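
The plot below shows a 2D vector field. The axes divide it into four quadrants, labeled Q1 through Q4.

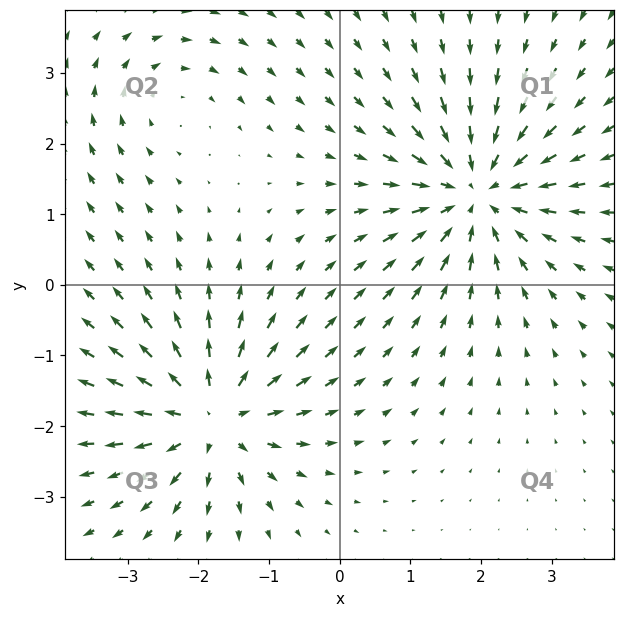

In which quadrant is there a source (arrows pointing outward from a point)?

Q3

The source sits at approximately (-1.8, -1.9), which lies in quadrant Q3. The divergence there is about +5, positive as expected for a source.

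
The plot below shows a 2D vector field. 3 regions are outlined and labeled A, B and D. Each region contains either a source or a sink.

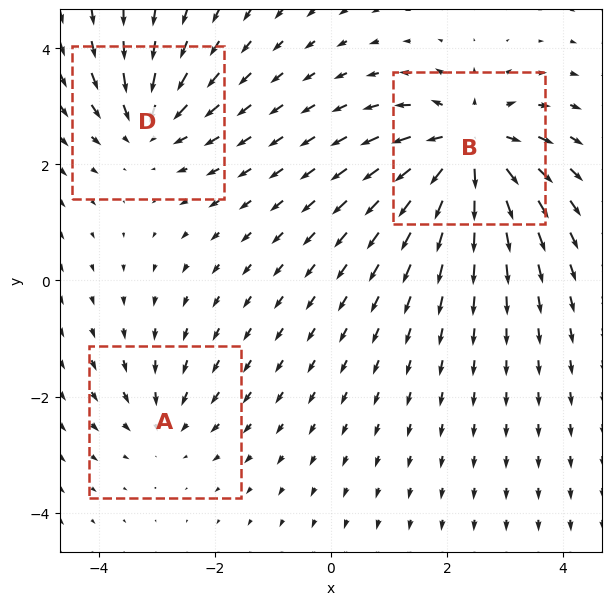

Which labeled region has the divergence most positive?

B

Divergence at each region's feature centre — A: about -2, B: about +6, D: about -4. Region B is most positive.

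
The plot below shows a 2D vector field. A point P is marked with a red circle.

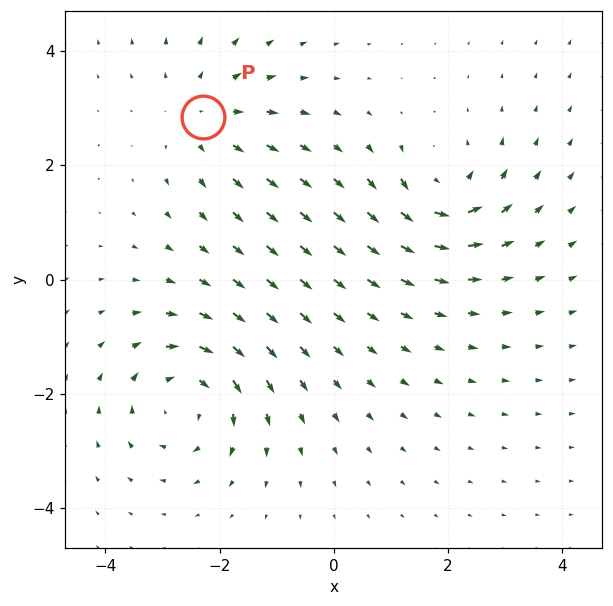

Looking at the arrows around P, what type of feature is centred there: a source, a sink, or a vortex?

source

At P (-2.3, 2.8) the arrows spread outward. Divergence about +2, curl ≈0 — positive divergence with near-zero curl is a source.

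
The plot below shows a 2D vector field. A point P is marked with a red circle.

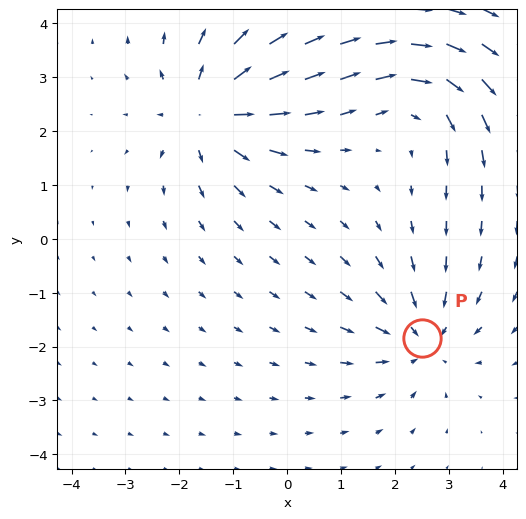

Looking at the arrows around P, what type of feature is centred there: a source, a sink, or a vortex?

At P (2.5, -1.8) the arrows converge inward. Divergence about -3, curl ≈0 — negative divergence with near-zero curl is a sink.

sink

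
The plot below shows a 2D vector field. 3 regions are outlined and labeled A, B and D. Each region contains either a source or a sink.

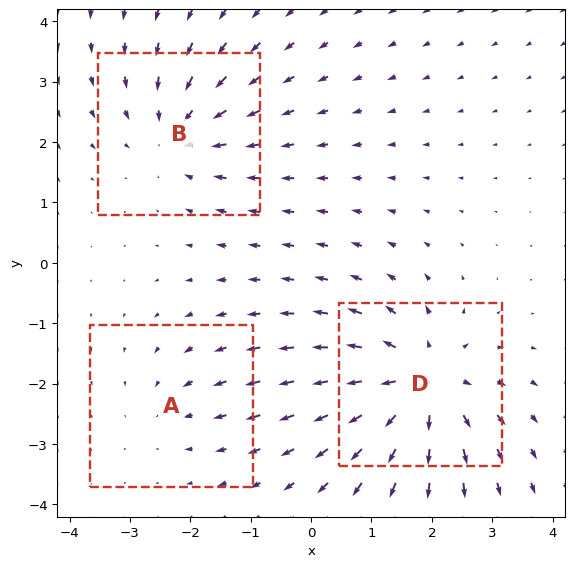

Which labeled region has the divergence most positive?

Divergence at each region's feature centre — A: about -2, B: about -3, D: about +5. Region D is most positive.

D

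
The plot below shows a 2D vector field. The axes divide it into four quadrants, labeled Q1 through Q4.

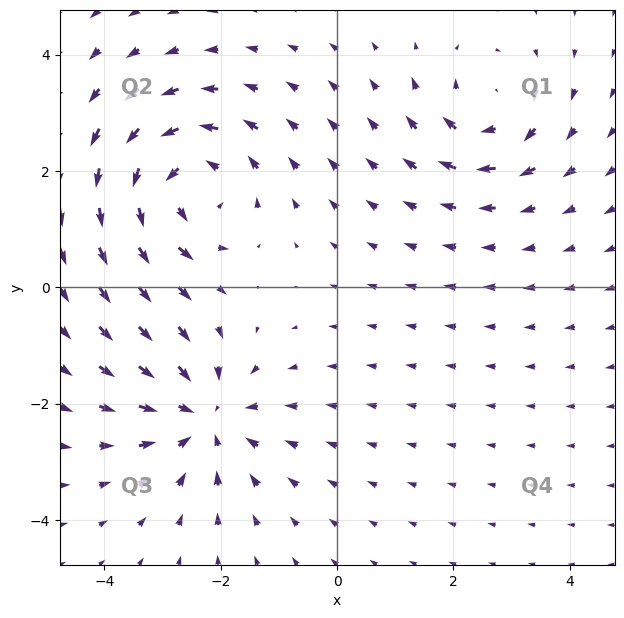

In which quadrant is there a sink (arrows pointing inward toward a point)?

Q3

The sink sits at approximately (-2.3, -2.2), which lies in quadrant Q3. The divergence there is about -4, negative as expected for a sink.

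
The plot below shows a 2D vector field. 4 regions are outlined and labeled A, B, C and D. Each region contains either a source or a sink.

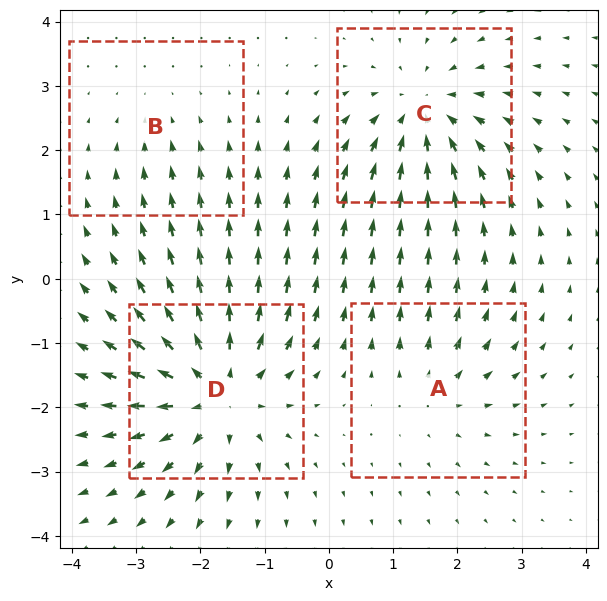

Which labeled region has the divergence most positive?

Divergence at each region's feature centre — A: about +3, B: about -2, C: about -5, D: about +7. Region D is most positive.

D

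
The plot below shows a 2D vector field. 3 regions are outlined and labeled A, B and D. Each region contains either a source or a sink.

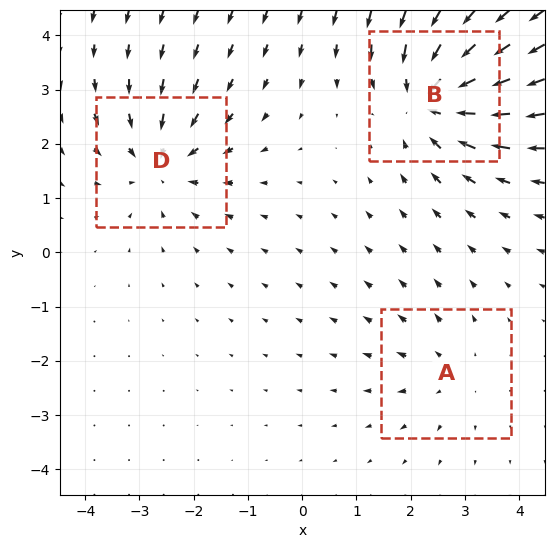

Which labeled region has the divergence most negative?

B

Divergence at each region's feature centre — A: about +2, B: about -5, D: about -3. Region B is most negative.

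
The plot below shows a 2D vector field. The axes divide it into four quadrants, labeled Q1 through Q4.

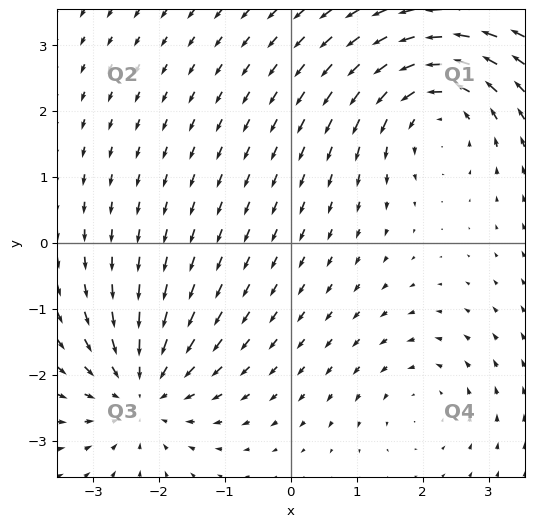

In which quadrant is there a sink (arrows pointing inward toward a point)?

The sink sits at approximately (-2.3, -2.3), which lies in quadrant Q3. The divergence there is about -4, negative as expected for a sink.

Q3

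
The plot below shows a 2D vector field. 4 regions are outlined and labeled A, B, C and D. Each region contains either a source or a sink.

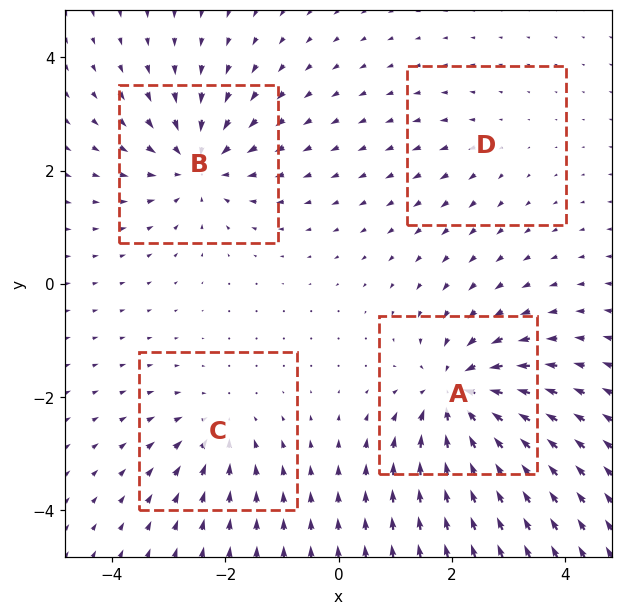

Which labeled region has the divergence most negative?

Divergence at each region's feature centre — A: about -7, B: about -6, C: about -4, D: about +2. Region A is most negative.

A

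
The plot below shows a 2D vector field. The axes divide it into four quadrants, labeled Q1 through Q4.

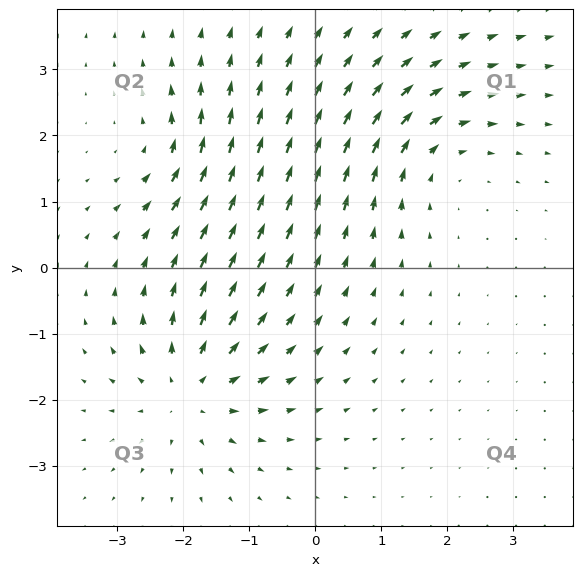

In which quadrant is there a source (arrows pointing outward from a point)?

Q3

The source sits at approximately (-1.9, -1.8), which lies in quadrant Q3. The divergence there is about +5, positive as expected for a source.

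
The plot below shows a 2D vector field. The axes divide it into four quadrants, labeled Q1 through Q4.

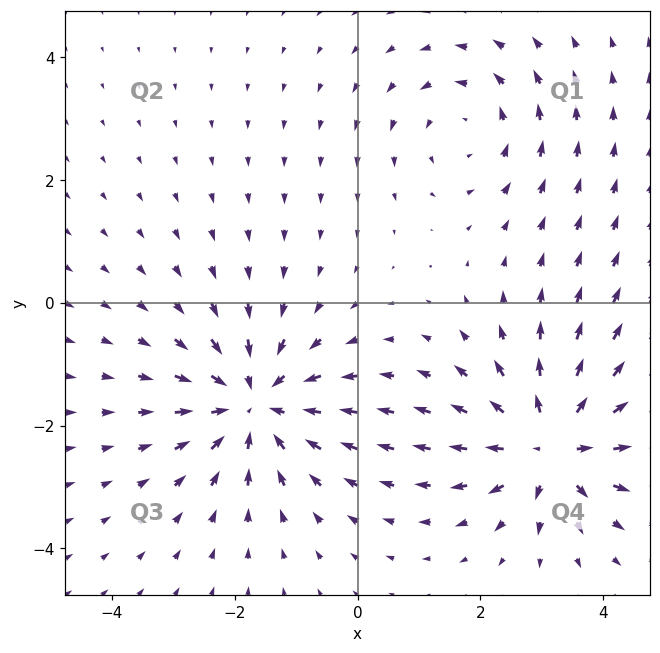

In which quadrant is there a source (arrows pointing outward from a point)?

Q4

The source sits at approximately (3.2, -2.3), which lies in quadrant Q4. The divergence there is about +5, positive as expected for a source.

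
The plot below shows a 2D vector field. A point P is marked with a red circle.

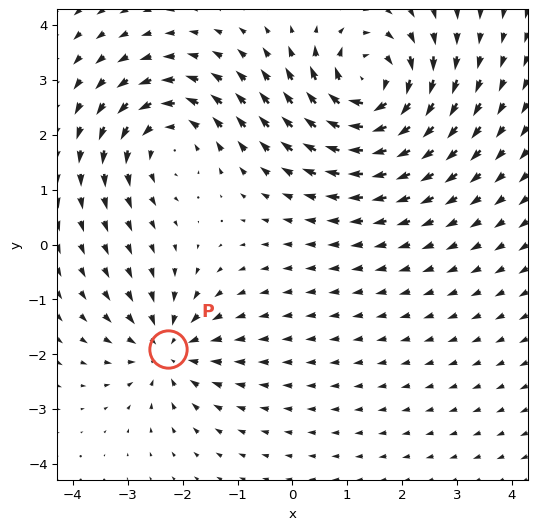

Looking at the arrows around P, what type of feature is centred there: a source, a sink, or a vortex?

sink

At P (-2.3, -1.9) the arrows converge inward. Divergence about -4, curl ≈0 — negative divergence with near-zero curl is a sink.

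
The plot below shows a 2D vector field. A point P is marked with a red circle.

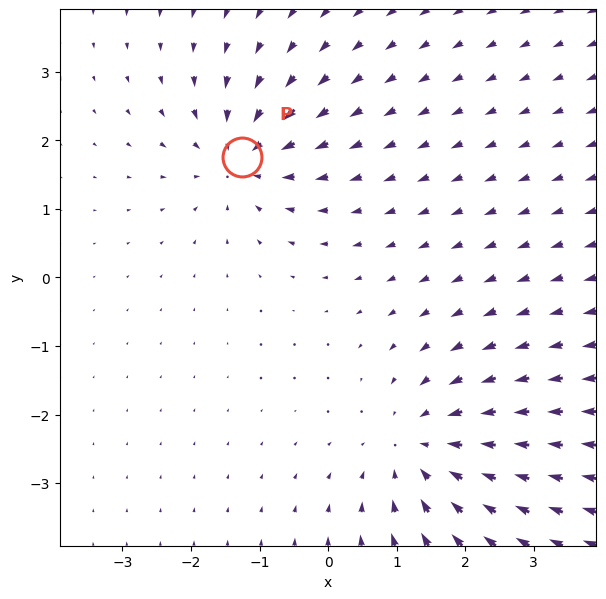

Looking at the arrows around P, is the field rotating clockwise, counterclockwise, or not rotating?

Near P at (-1.3, 1.8) the arrows show no circulation. The curl there is ≈0.

not rotating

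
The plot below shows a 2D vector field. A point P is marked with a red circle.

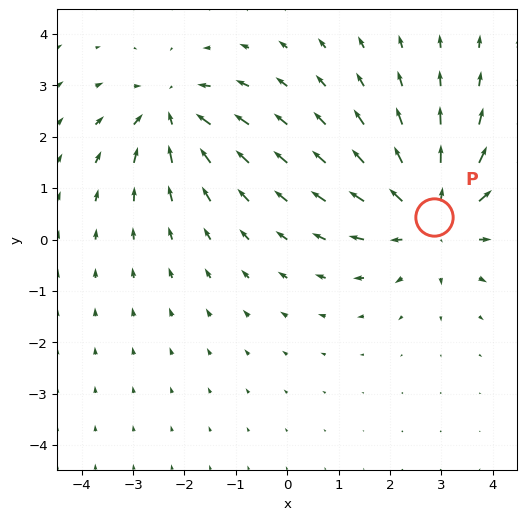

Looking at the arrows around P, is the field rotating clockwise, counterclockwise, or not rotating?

Near P at (2.8, 0.4) the arrows show no circulation. The curl there is ≈0.

not rotating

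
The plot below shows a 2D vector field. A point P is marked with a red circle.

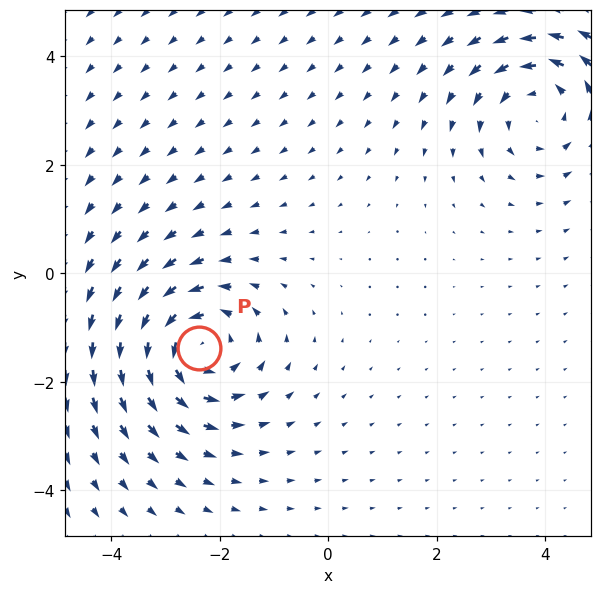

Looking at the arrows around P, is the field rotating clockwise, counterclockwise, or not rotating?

counterclockwise

Near P at (-2.4, -1.4) the arrows circulate counterclockwise. The curl (z-component) there is about +5; positive curl means counterclockwise rotation.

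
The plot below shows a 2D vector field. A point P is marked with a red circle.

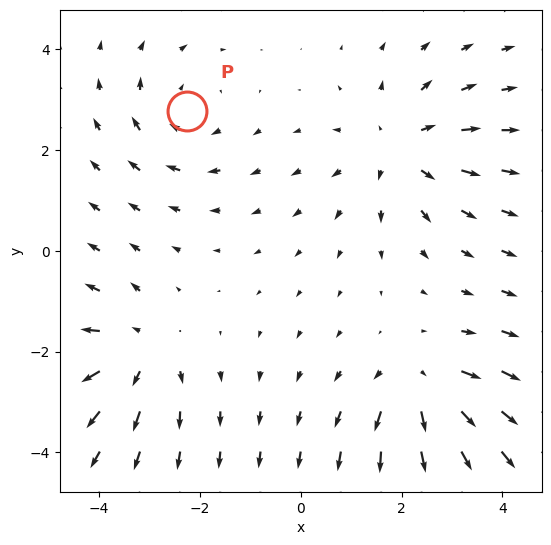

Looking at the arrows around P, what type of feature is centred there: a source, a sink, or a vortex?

At P (-2.3, 2.8) the arrows circulate clockwise. Divergence ≈0, curl about -3 — near-zero divergence with nonzero curl is a vortex.

vortex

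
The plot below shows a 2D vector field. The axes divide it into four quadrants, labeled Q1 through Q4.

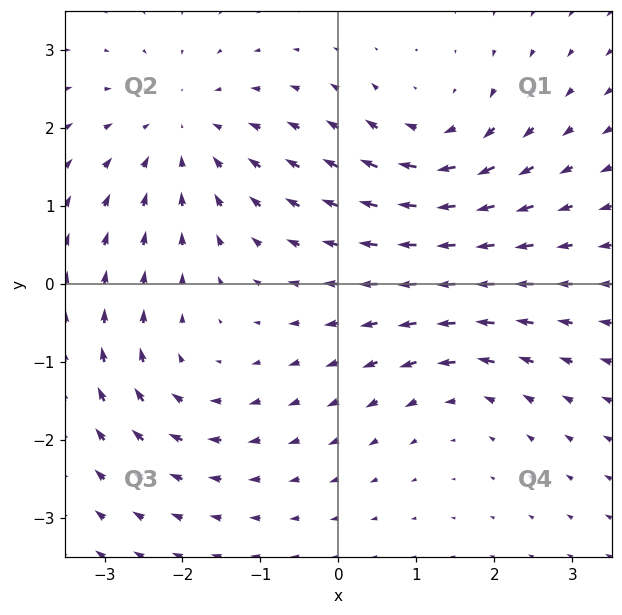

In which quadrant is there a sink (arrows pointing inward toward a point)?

The sink sits at approximately (-2.0, 1.9), which lies in quadrant Q2. The divergence there is about -4, negative as expected for a sink.

Q2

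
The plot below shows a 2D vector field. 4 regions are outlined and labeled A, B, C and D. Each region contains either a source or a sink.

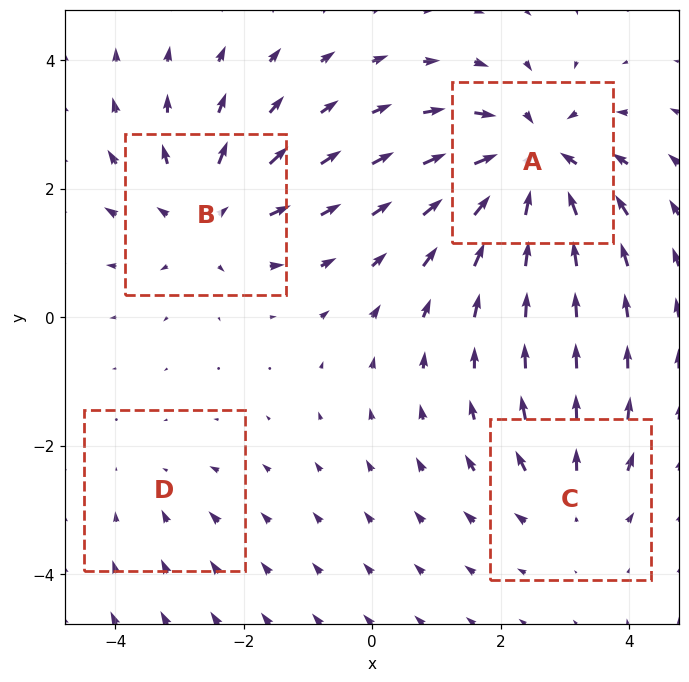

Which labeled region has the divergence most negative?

Divergence at each region's feature centre — A: about -7, B: about +5, C: about +3, D: about -2. Region A is most negative.

A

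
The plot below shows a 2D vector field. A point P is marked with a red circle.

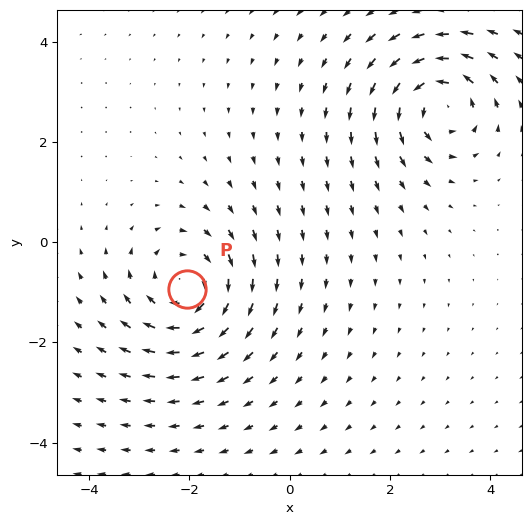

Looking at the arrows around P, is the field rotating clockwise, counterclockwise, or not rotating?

Near P at (-2.1, -0.9) the arrows circulate clockwise. The curl (z-component) there is about -4; negative curl means clockwise rotation.

clockwise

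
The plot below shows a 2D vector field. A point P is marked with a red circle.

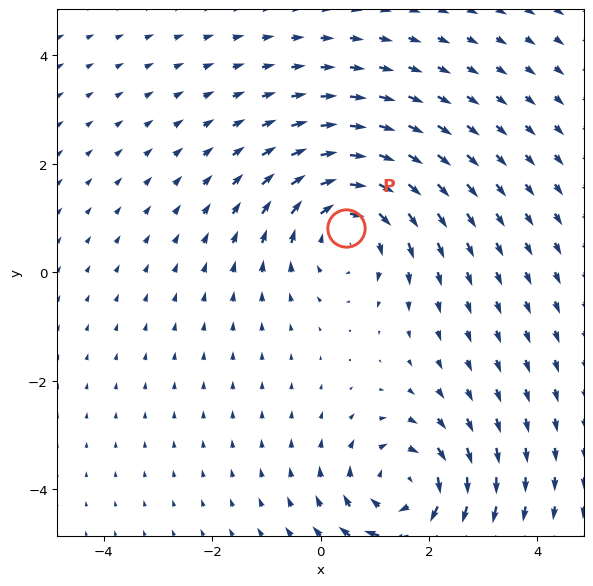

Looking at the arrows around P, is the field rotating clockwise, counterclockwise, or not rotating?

Near P at (0.5, 0.8) the arrows circulate clockwise. The curl (z-component) there is about -4; negative curl means clockwise rotation.

clockwise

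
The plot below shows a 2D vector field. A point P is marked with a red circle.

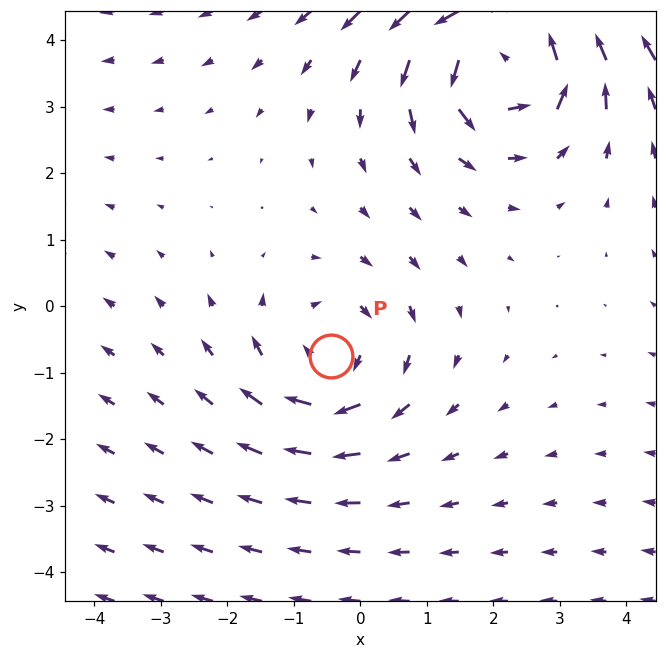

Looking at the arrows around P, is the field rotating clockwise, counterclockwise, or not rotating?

clockwise

Near P at (-0.4, -0.8) the arrows circulate clockwise. The curl (z-component) there is about -3; negative curl means clockwise rotation.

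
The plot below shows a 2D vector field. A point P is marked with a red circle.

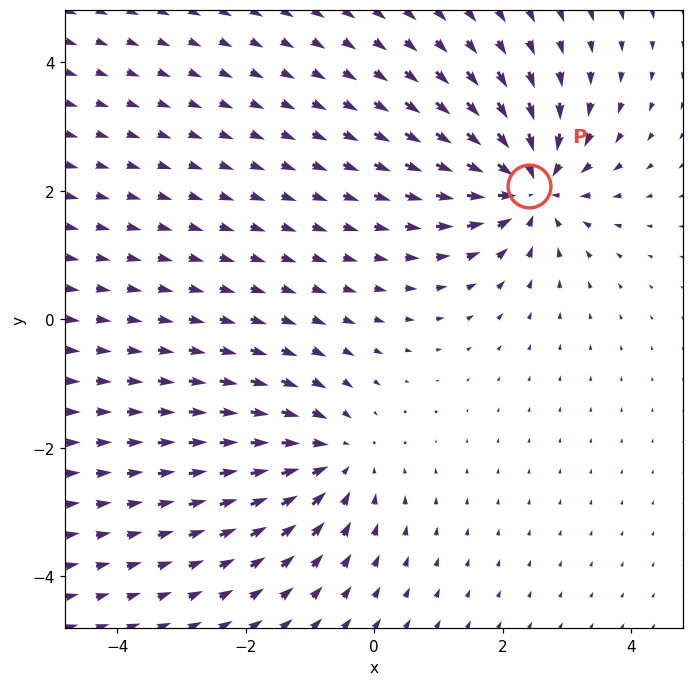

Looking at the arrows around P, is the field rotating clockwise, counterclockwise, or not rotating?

not rotating

Near P at (2.4, 2.1) the arrows show no circulation. The curl there is ≈0.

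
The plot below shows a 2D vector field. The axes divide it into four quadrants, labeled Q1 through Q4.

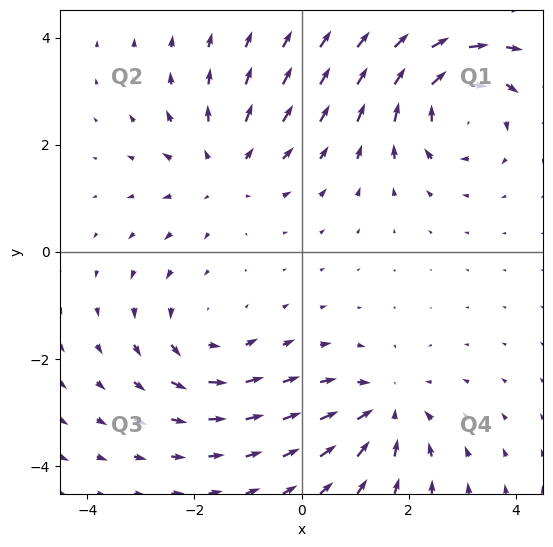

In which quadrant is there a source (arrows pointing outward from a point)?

The source sits at approximately (-1.5, 1.5), which lies in quadrant Q2. The divergence there is about +3, positive as expected for a source.

Q2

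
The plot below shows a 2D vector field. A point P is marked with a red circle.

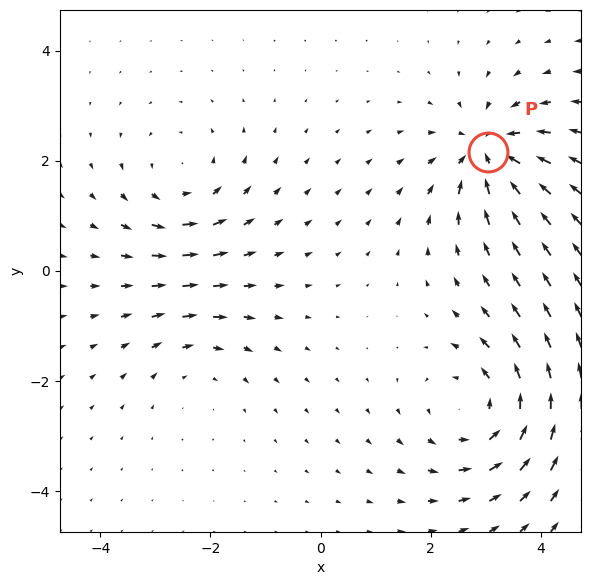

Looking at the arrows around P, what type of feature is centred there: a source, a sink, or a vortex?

sink

At P (3.0, 2.2) the arrows converge inward. Divergence about -5, curl ≈0 — negative divergence with near-zero curl is a sink.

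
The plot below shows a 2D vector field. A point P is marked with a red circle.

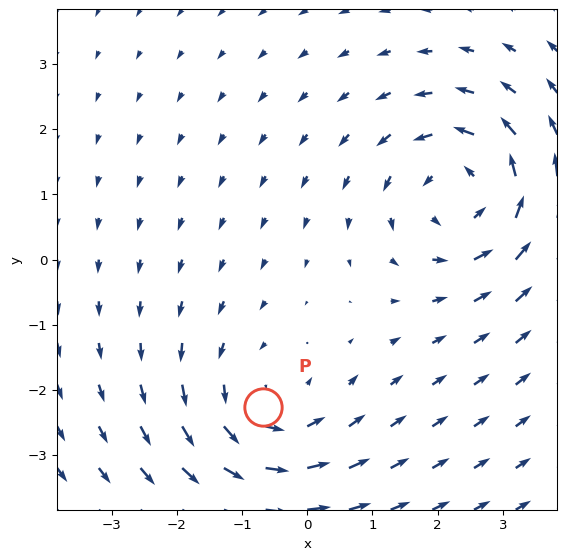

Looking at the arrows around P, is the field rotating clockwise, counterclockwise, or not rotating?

Near P at (-0.7, -2.3) the arrows circulate counterclockwise. The curl (z-component) there is about +3; positive curl means counterclockwise rotation.

counterclockwise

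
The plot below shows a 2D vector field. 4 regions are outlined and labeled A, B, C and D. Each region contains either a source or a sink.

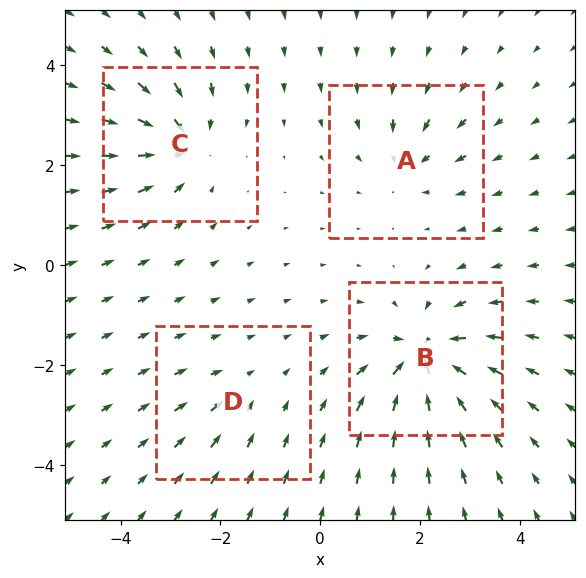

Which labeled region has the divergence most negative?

B

Divergence at each region's feature centre — A: about -4, B: about -9, C: about -6, D: about -3. Region B is most negative.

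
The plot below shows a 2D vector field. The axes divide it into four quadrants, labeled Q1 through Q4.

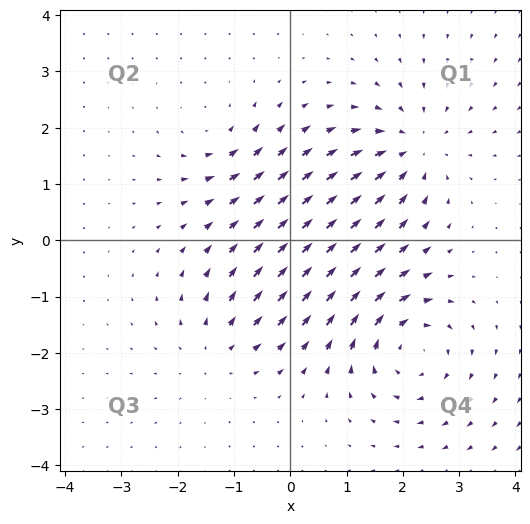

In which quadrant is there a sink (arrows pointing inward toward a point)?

Q1

The sink sits at approximately (2.2, 1.6), which lies in quadrant Q1. The divergence there is about -5, negative as expected for a sink.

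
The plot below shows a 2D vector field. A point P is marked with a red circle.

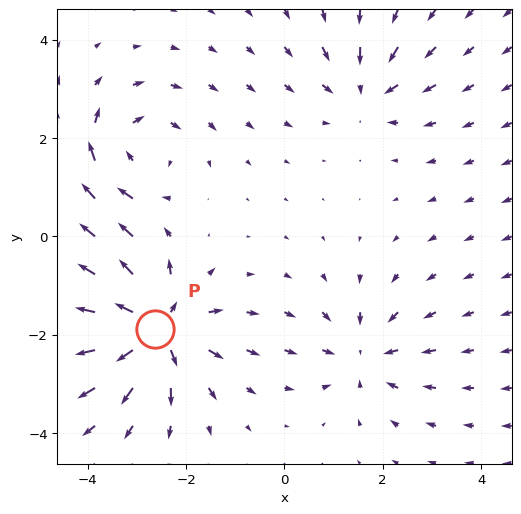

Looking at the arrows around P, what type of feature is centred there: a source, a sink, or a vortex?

source

At P (-2.6, -1.9) the arrows spread outward. Divergence about +6, curl ≈0 — positive divergence with near-zero curl is a source.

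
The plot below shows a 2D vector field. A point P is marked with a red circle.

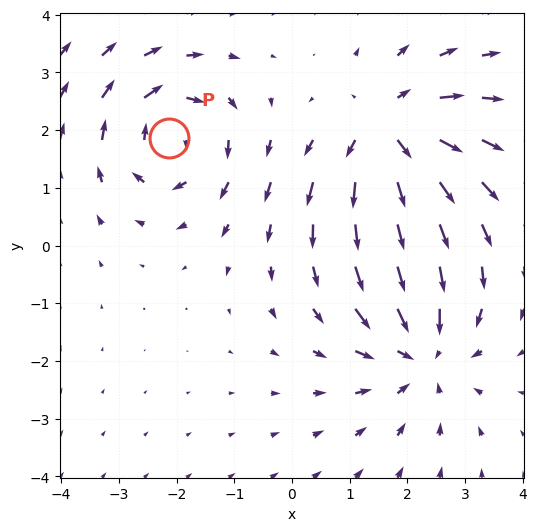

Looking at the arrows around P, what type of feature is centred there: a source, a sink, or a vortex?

At P (-2.1, 1.9) the arrows circulate clockwise. Divergence ≈0, curl about -4 — near-zero divergence with nonzero curl is a vortex.

vortex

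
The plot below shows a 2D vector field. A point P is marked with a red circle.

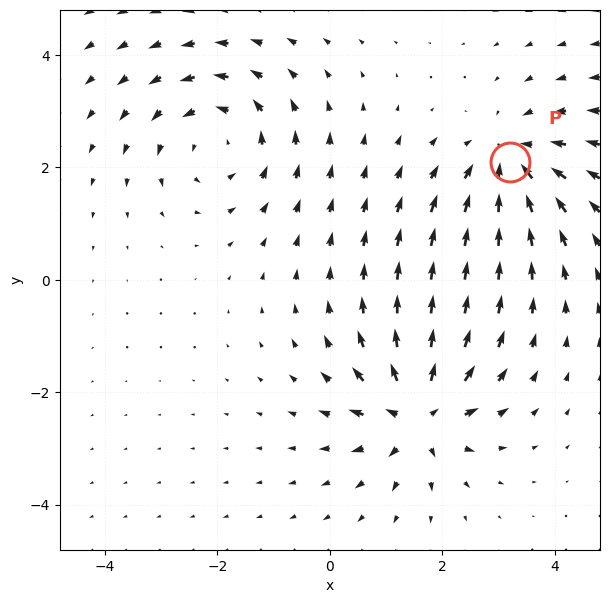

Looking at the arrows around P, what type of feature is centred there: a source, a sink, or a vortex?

At P (3.2, 2.1) the arrows converge inward. Divergence about -4, curl ≈0 — negative divergence with near-zero curl is a sink.

sink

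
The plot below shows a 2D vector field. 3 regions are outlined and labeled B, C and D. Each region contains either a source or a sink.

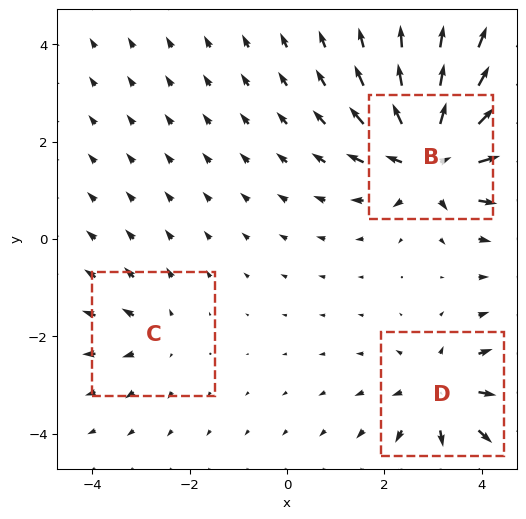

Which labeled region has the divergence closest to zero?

Divergence at each region's feature centre — B: about +5, C: about +2, D: about +3. Region C is closest to zero.

C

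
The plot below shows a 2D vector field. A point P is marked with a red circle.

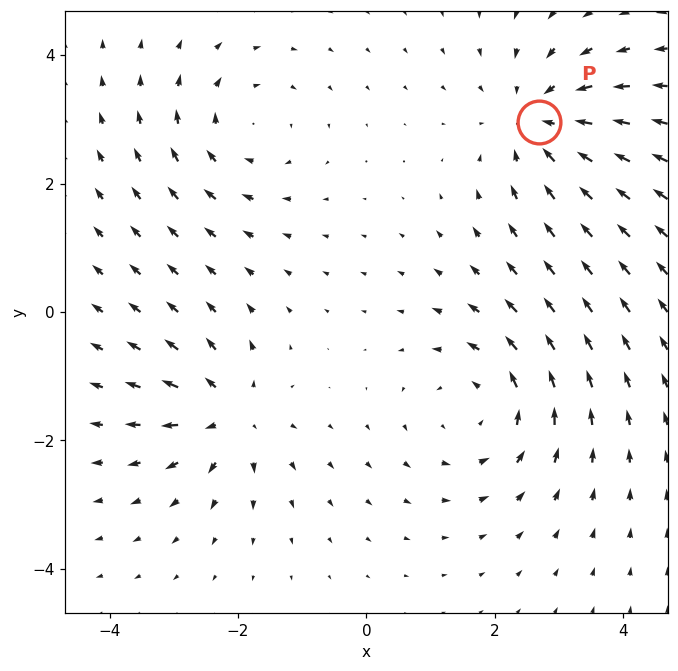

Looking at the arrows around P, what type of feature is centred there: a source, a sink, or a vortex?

sink

At P (2.7, 3.0) the arrows converge inward. Divergence about -4, curl ≈0 — negative divergence with near-zero curl is a sink.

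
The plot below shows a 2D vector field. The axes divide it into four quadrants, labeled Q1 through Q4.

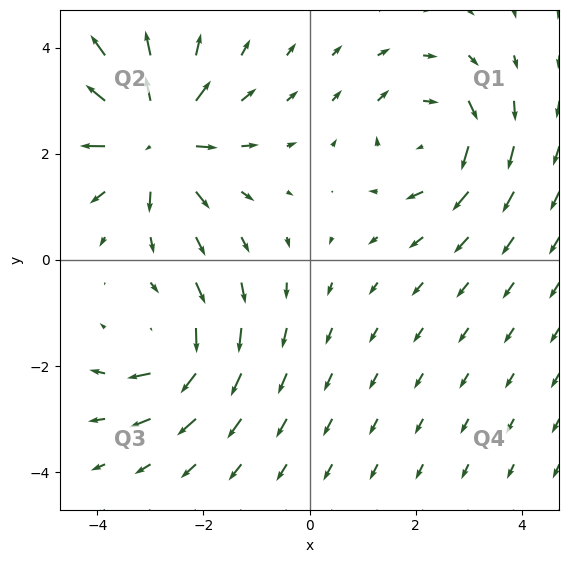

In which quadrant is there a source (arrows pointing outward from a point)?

The source sits at approximately (-2.9, 2.3), which lies in quadrant Q2. The divergence there is about +4, positive as expected for a source.

Q2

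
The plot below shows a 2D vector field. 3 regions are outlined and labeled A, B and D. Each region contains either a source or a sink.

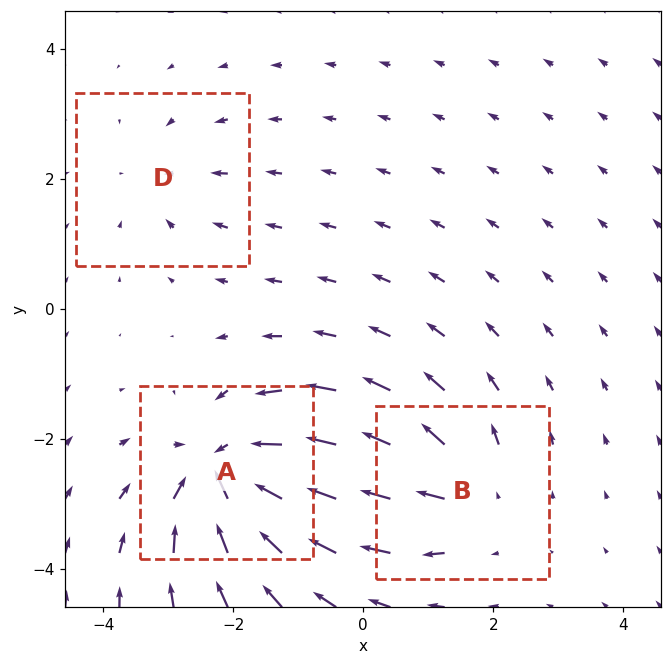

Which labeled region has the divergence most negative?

A

Divergence at each region's feature centre — A: about -6, B: about +4, D: about -2. Region A is most negative.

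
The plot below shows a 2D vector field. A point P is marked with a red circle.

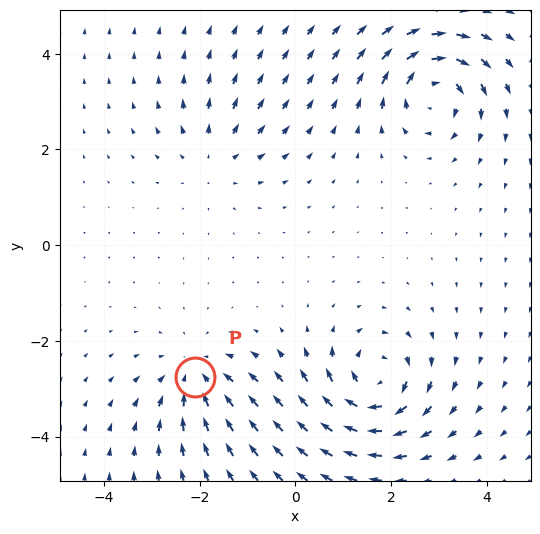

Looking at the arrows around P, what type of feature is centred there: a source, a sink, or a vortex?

sink

At P (-2.1, -2.7) the arrows converge inward. Divergence about -4, curl ≈0 — negative divergence with near-zero curl is a sink.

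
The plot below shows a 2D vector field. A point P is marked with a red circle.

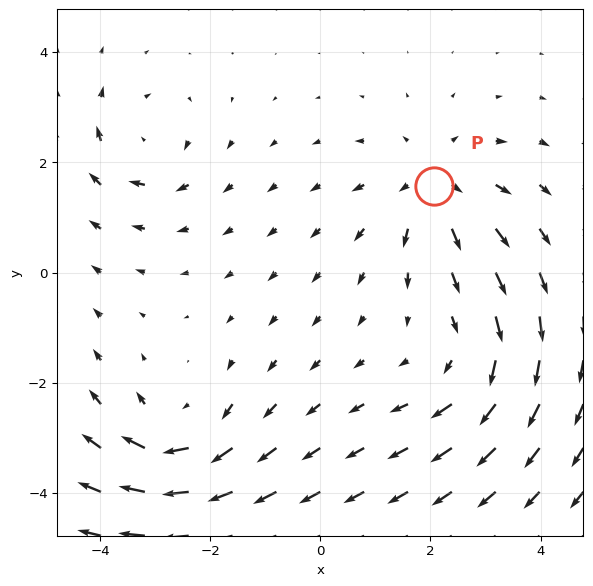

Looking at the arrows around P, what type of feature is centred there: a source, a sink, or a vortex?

source

At P (2.1, 1.6) the arrows spread outward. Divergence about +4, curl ≈0 — positive divergence with near-zero curl is a source.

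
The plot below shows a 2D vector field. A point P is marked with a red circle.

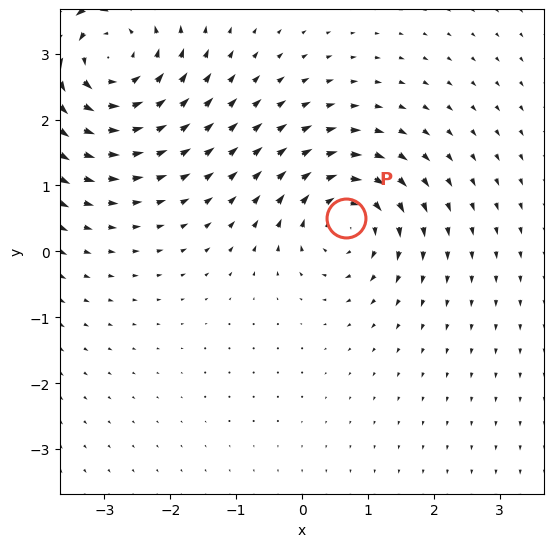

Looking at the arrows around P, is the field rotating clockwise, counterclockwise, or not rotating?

clockwise

Near P at (0.7, 0.5) the arrows circulate clockwise. The curl (z-component) there is about -4; negative curl means clockwise rotation.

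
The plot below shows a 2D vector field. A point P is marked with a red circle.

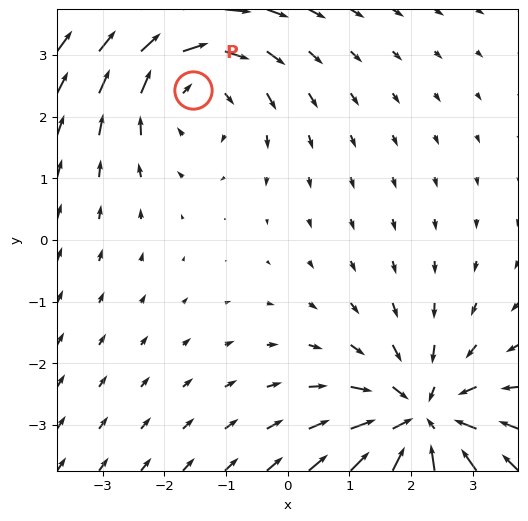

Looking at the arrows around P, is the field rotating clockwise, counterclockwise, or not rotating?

clockwise

Near P at (-1.5, 2.4) the arrows circulate clockwise. The curl (z-component) there is about -3; negative curl means clockwise rotation.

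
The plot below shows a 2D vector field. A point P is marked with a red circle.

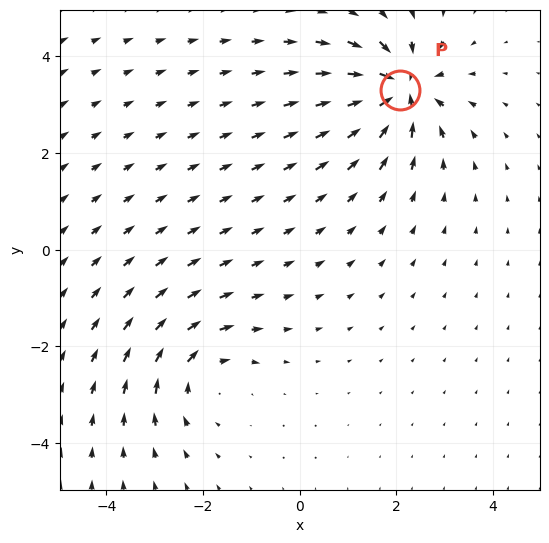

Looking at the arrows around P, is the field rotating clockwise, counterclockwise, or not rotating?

Near P at (2.1, 3.3) the arrows show no circulation. The curl there is ≈0.

not rotating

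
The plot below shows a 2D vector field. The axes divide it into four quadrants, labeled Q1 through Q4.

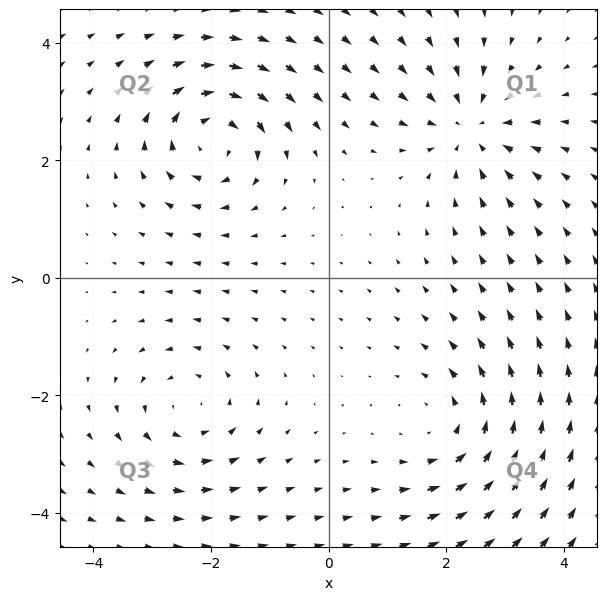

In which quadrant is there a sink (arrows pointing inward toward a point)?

Q1

The sink sits at approximately (2.4, 2.6), which lies in quadrant Q1. The divergence there is about -4, negative as expected for a sink.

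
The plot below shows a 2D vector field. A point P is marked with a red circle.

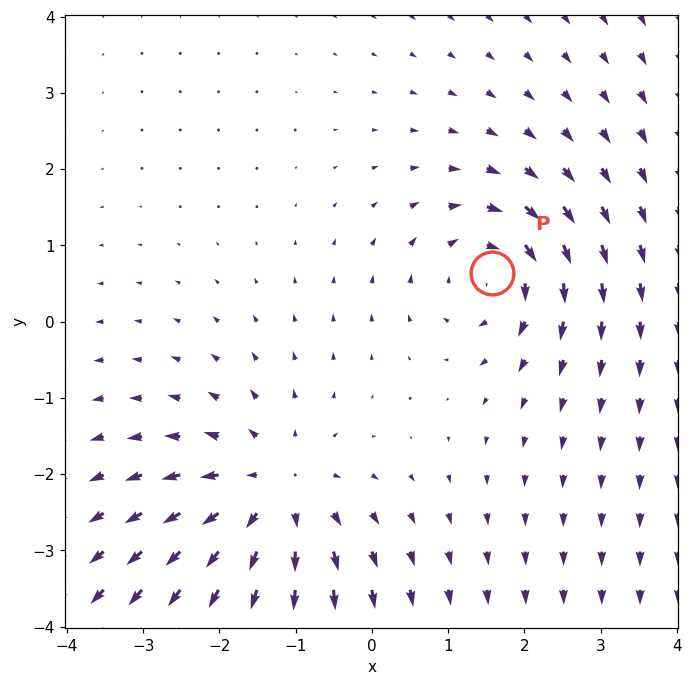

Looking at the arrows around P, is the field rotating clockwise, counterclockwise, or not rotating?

clockwise

Near P at (1.6, 0.6) the arrows circulate clockwise. The curl (z-component) there is about -4; negative curl means clockwise rotation.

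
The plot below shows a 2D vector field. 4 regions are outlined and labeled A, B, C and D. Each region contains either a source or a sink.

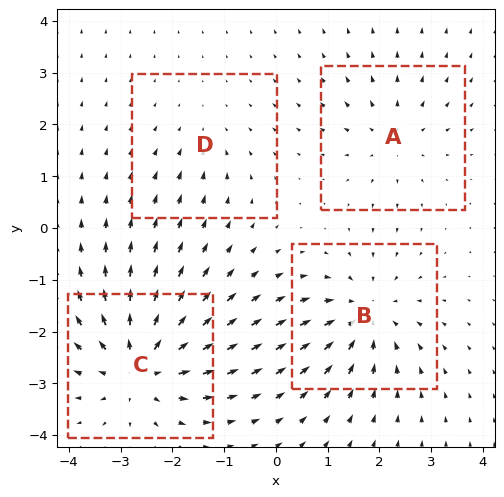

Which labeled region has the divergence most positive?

Divergence at each region's feature centre — A: about +3, B: about -5, C: about +7, D: about -2. Region C is most positive.

C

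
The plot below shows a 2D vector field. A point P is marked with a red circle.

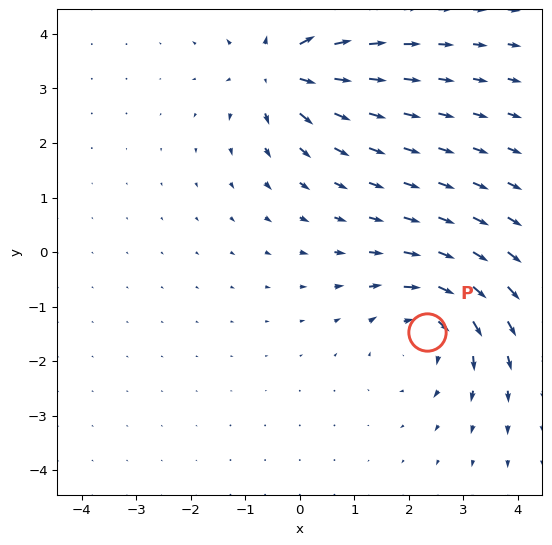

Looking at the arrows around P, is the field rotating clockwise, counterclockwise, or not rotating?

Near P at (2.3, -1.5) the arrows circulate clockwise. The curl (z-component) there is about -5; negative curl means clockwise rotation.

clockwise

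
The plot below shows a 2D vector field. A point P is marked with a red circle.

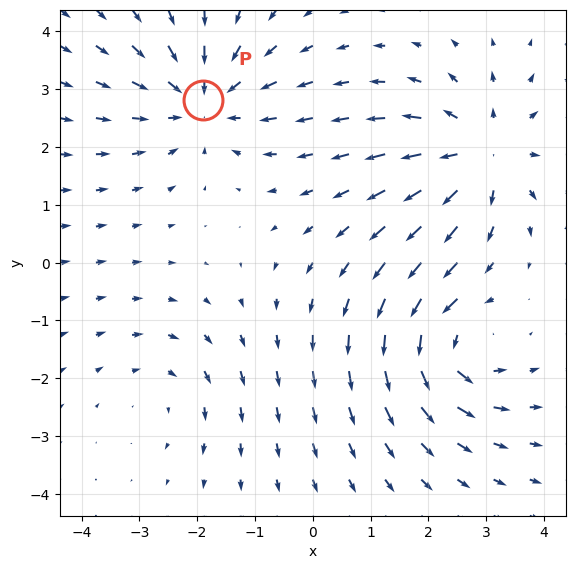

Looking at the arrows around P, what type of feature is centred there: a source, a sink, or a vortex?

At P (-1.9, 2.8) the arrows converge inward. Divergence about -4, curl ≈0 — negative divergence with near-zero curl is a sink.

sink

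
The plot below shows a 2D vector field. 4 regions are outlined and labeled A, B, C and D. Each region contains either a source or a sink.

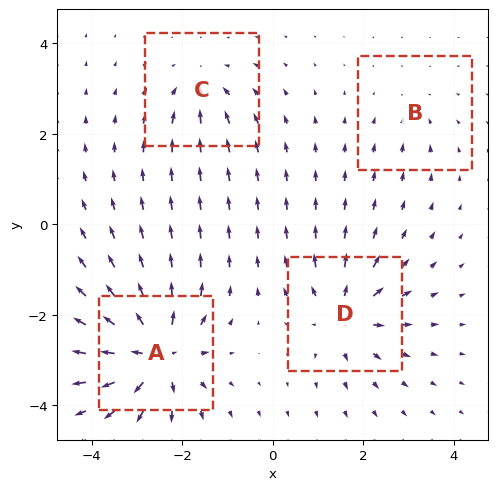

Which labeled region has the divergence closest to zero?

Divergence at each region's feature centre — A: about +9, B: about -2, C: about -4, D: about +6. Region B is closest to zero.

B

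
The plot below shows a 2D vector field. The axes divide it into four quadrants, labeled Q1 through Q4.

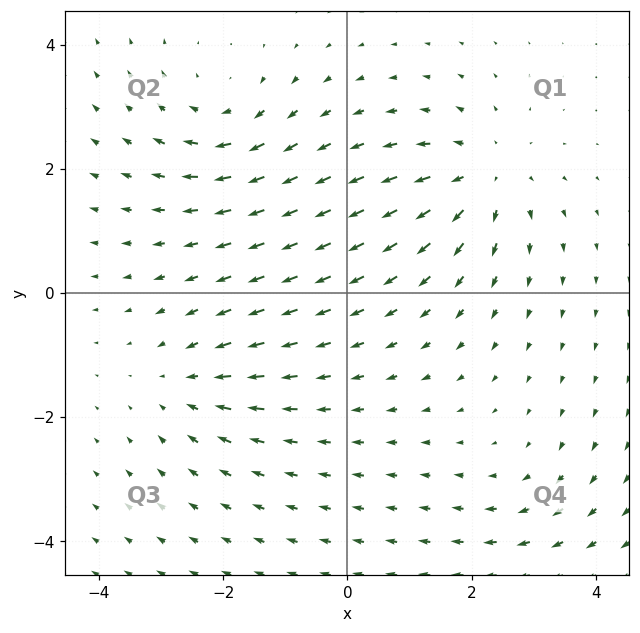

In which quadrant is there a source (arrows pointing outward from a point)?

The source sits at approximately (2.2, 1.9), which lies in quadrant Q1. The divergence there is about +5, positive as expected for a source.

Q1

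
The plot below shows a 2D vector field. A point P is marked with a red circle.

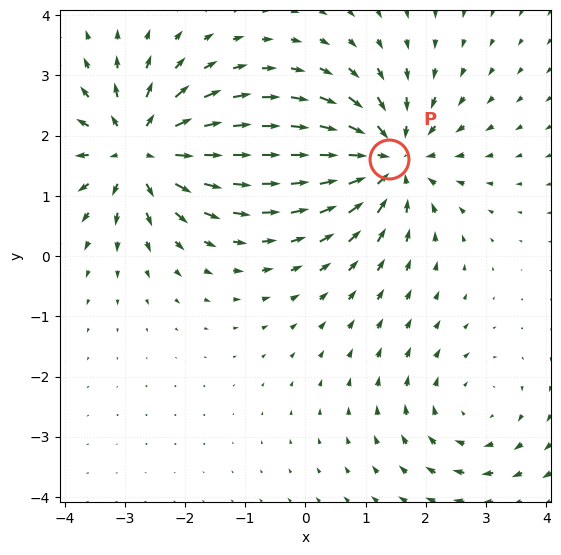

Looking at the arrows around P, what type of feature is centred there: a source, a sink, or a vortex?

sink

At P (1.4, 1.6) the arrows converge inward. Divergence about -5, curl ≈0 — negative divergence with near-zero curl is a sink.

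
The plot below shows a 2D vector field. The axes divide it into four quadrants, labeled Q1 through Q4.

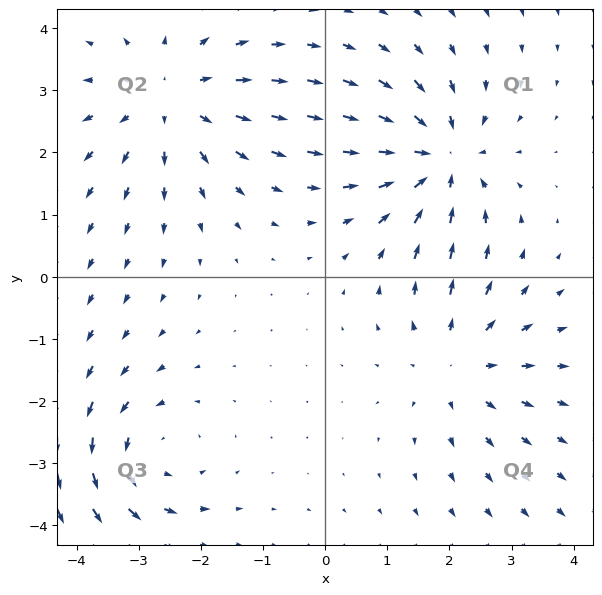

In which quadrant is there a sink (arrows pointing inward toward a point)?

The sink sits at approximately (1.9, 1.9), which lies in quadrant Q1. The divergence there is about -5, negative as expected for a sink.

Q1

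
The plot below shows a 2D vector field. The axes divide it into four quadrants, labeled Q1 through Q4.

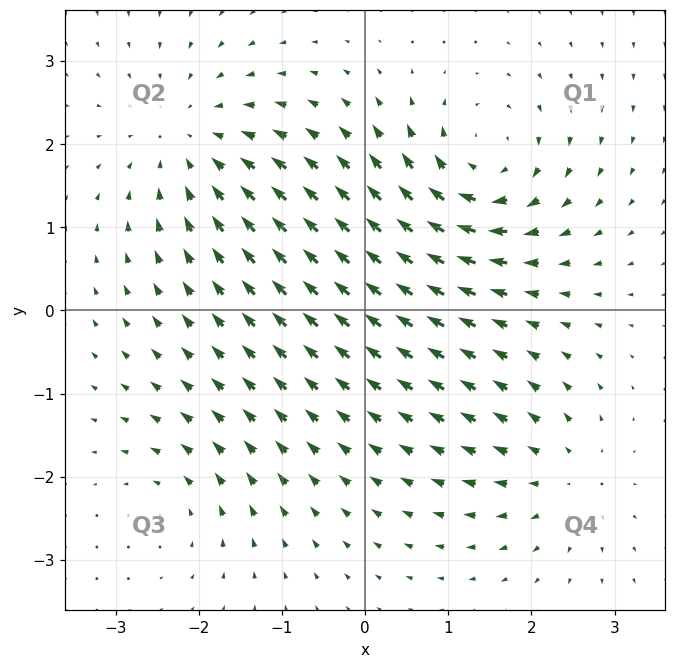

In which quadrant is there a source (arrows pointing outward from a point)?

Q4

The source sits at approximately (2.4, -2.0), which lies in quadrant Q4. The divergence there is about +4, positive as expected for a source.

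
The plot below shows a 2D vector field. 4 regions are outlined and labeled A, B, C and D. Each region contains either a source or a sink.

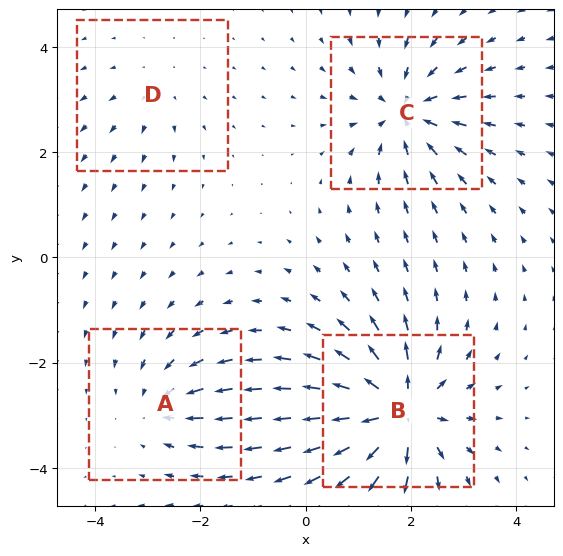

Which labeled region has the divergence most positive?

B

Divergence at each region's feature centre — A: about -4, B: about +9, C: about -6, D: about +2. Region B is most positive.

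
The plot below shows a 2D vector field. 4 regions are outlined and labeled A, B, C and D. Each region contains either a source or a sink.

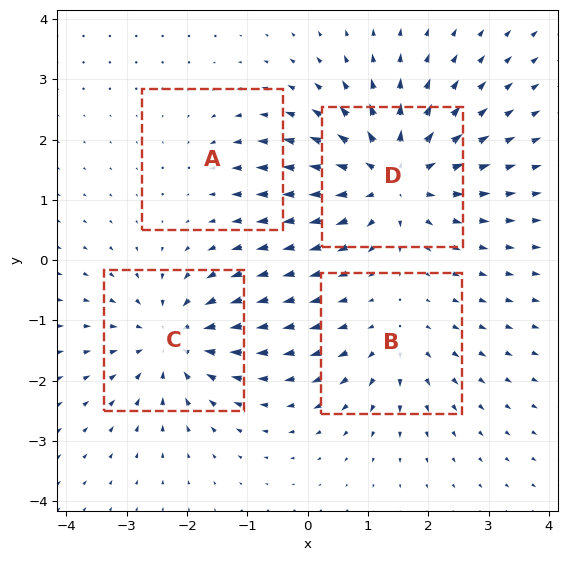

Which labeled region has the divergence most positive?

Divergence at each region's feature centre — A: about -2, B: about +4, C: about -6, D: about +7. Region D is most positive.

D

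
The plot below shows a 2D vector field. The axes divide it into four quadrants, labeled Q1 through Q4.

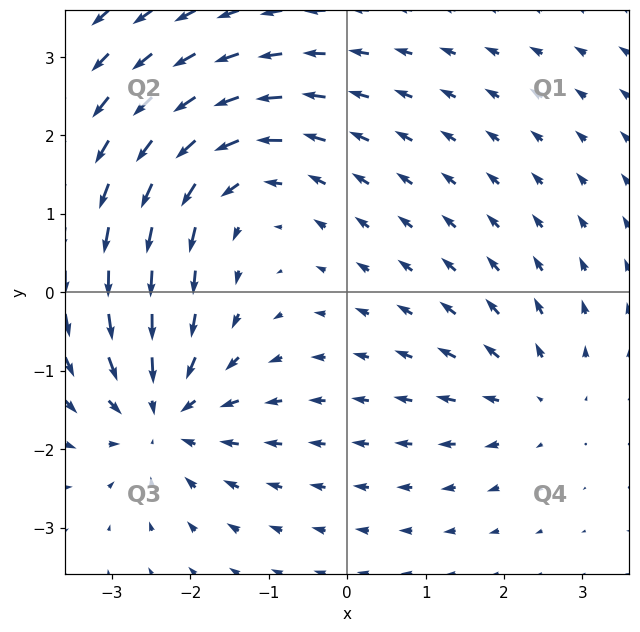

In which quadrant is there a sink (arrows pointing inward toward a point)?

Q3

The sink sits at approximately (-2.4, -1.6), which lies in quadrant Q3. The divergence there is about -5, negative as expected for a sink.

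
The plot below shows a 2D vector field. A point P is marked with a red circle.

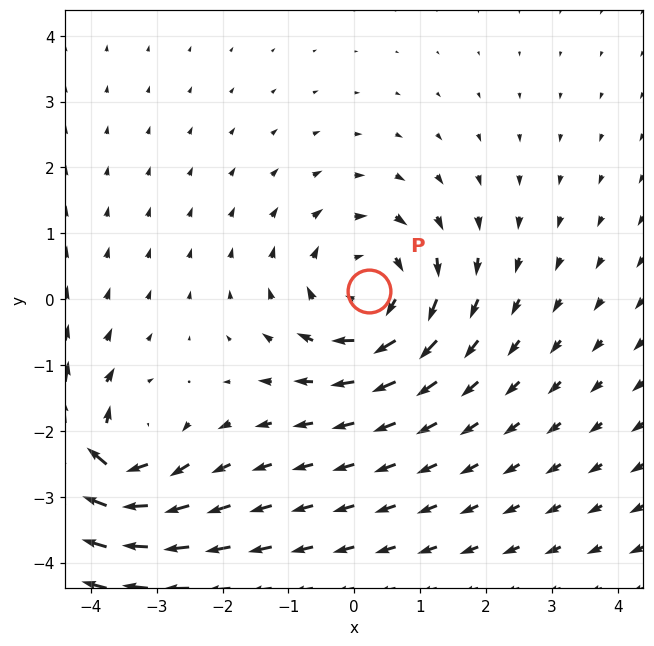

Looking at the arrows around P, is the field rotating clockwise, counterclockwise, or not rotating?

clockwise

Near P at (0.2, 0.1) the arrows circulate clockwise. The curl (z-component) there is about -3; negative curl means clockwise rotation.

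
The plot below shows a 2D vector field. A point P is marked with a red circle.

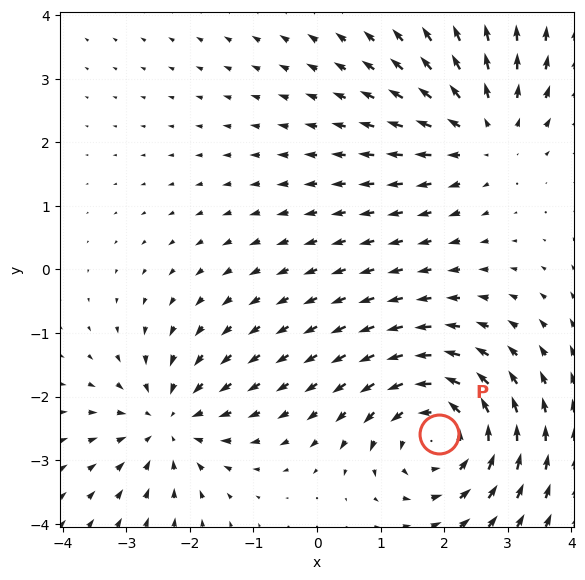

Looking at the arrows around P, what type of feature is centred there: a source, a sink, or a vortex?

vortex

At P (1.9, -2.6) the arrows circulate counterclockwise. Divergence ≈0, curl about +4 — near-zero divergence with nonzero curl is a vortex.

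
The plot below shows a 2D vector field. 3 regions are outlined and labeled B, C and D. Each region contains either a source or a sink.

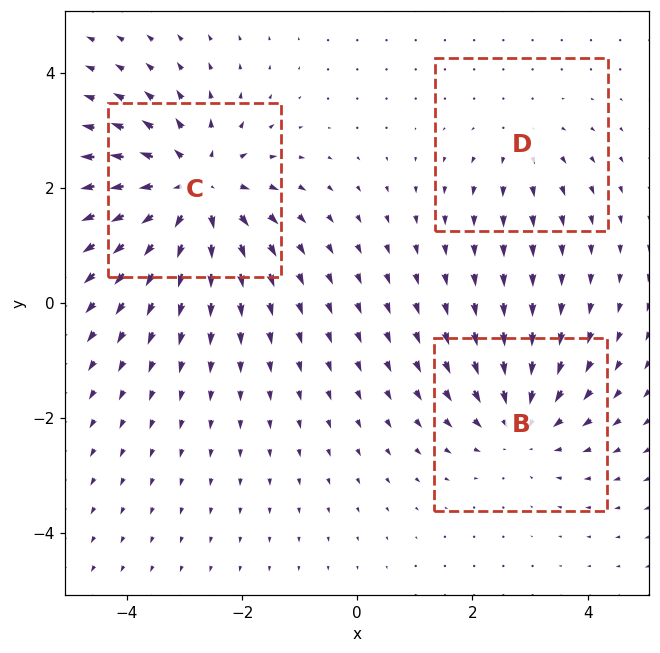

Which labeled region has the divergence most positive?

C

Divergence at each region's feature centre — B: about -3, C: about +5, D: about +2. Region C is most positive.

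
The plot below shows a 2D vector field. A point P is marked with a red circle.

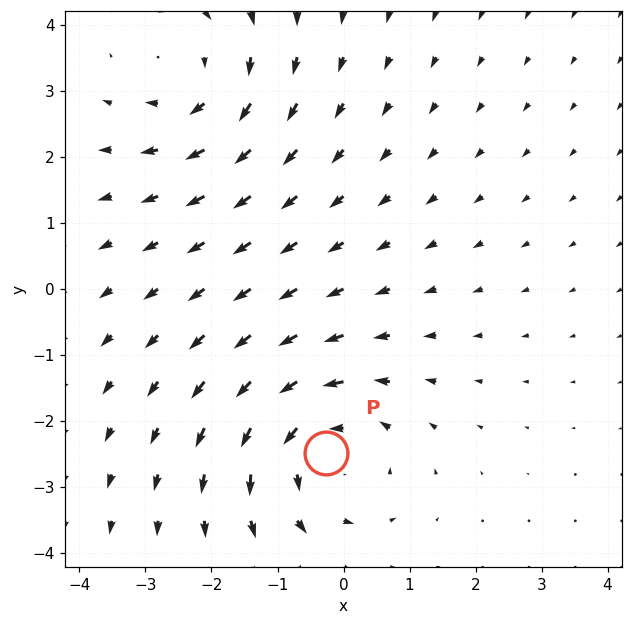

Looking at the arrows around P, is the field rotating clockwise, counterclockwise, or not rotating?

counterclockwise

Near P at (-0.3, -2.5) the arrows circulate counterclockwise. The curl (z-component) there is about +3; positive curl means counterclockwise rotation.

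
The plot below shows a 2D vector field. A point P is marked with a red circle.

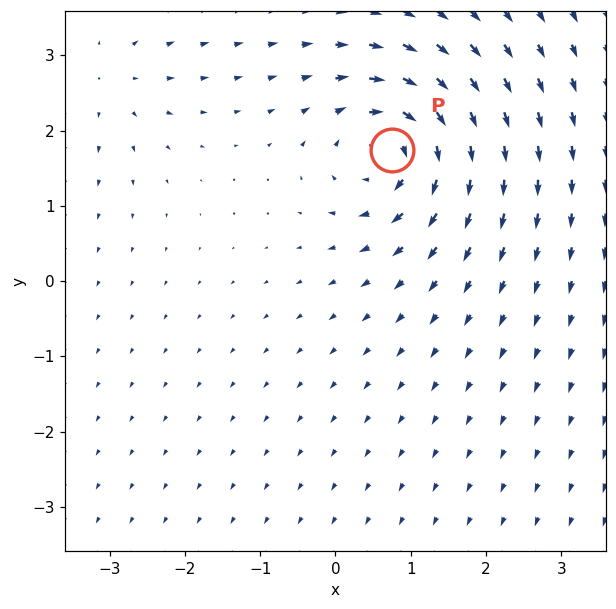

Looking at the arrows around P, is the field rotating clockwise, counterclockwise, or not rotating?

Near P at (0.8, 1.7) the arrows circulate clockwise. The curl (z-component) there is about -7; negative curl means clockwise rotation.

clockwise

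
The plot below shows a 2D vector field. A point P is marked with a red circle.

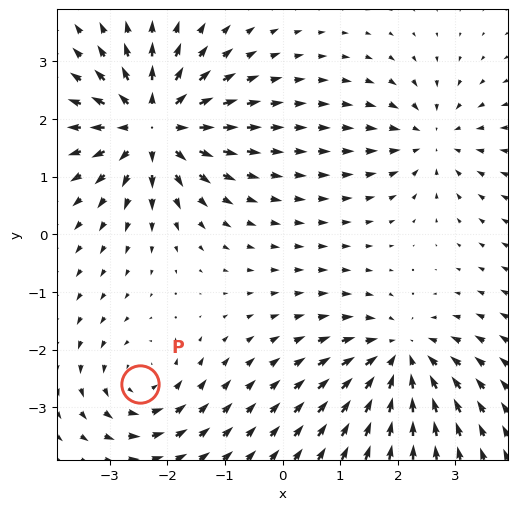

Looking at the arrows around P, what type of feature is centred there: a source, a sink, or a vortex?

vortex

At P (-2.5, -2.6) the arrows circulate counterclockwise. Divergence ≈0, curl about +4 — near-zero divergence with nonzero curl is a vortex.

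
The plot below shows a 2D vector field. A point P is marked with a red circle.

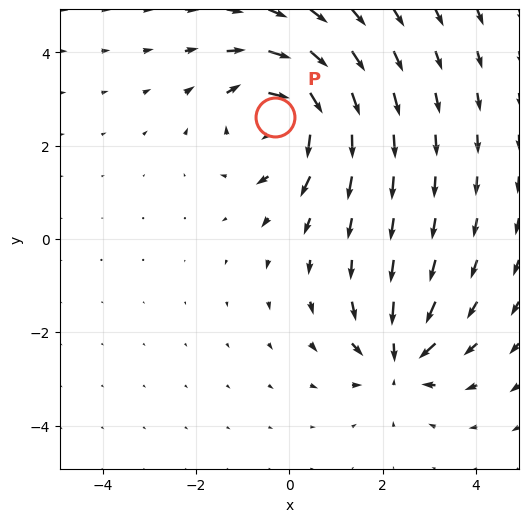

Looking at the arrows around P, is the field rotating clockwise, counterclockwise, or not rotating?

clockwise

Near P at (-0.3, 2.6) the arrows circulate clockwise. The curl (z-component) there is about -4; negative curl means clockwise rotation.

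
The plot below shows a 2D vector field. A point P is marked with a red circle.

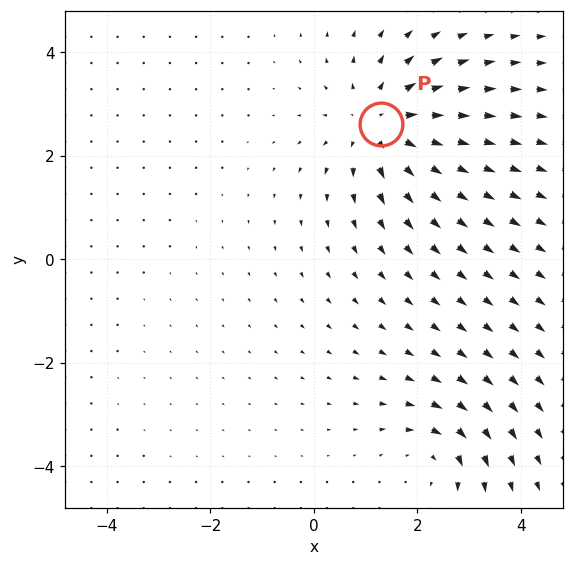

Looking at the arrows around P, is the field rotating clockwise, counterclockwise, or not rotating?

not rotating

Near P at (1.3, 2.6) the arrows show no circulation. The curl there is ≈0.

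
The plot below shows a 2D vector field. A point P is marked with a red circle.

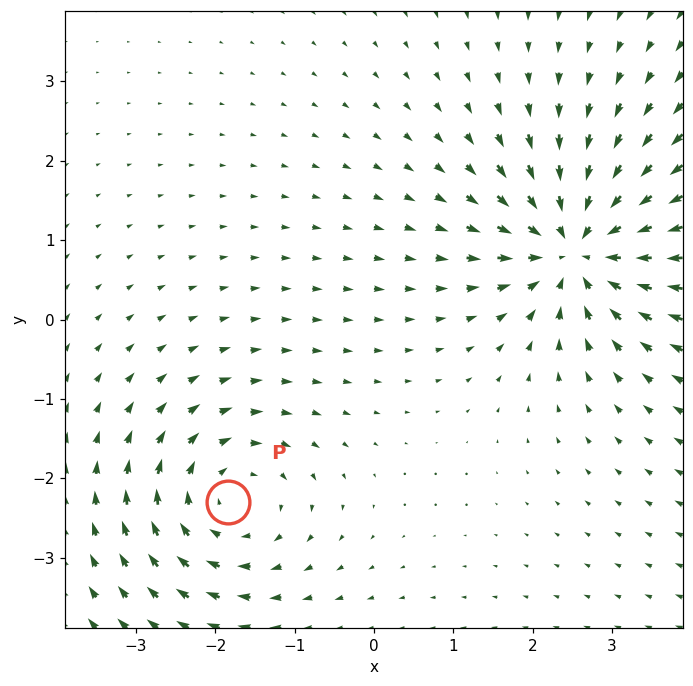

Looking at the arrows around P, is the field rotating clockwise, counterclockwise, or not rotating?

Near P at (-1.8, -2.3) the arrows circulate clockwise. The curl (z-component) there is about -3; negative curl means clockwise rotation.

clockwise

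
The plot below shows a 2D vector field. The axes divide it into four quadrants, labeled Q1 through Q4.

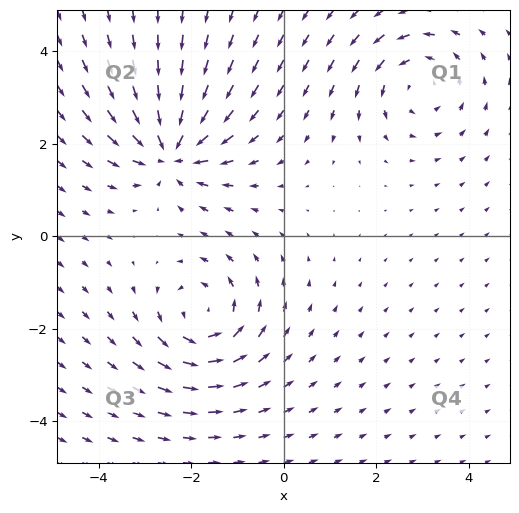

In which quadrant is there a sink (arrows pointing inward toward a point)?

Q2

The sink sits at approximately (-2.4, 1.8), which lies in quadrant Q2. The divergence there is about -5, negative as expected for a sink.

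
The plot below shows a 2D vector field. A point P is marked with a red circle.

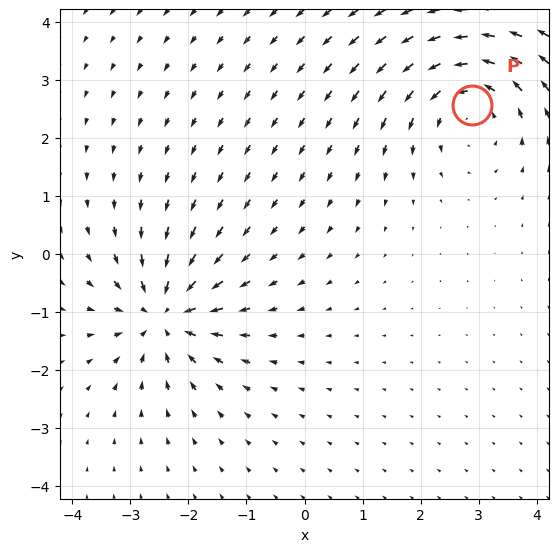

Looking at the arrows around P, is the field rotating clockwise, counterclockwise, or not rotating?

counterclockwise

Near P at (2.9, 2.6) the arrows circulate counterclockwise. The curl (z-component) there is about +4; positive curl means counterclockwise rotation.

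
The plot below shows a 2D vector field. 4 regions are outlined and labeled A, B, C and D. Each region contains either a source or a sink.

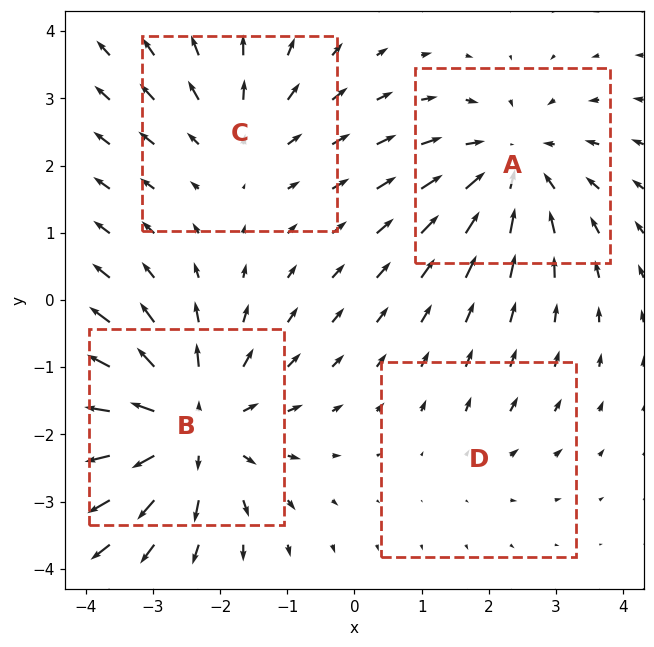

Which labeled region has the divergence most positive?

B

Divergence at each region's feature centre — A: about -4, B: about +6, C: about +3, D: about +2. Region B is most positive.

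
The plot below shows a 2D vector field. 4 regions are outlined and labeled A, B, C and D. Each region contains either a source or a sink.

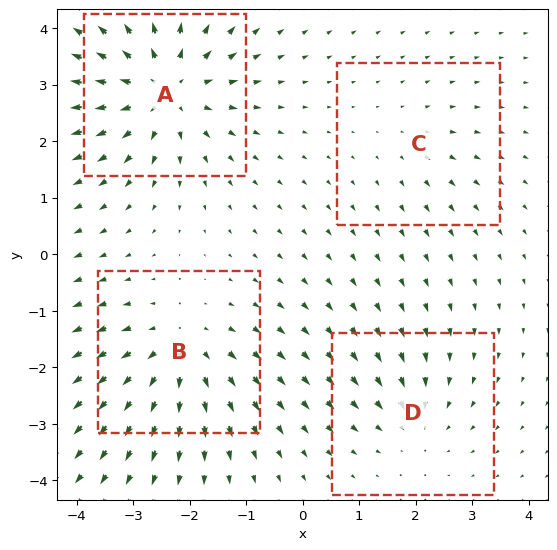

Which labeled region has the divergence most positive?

A

Divergence at each region's feature centre — A: about +7, B: about +5, C: about +2, D: about -3. Region A is most positive.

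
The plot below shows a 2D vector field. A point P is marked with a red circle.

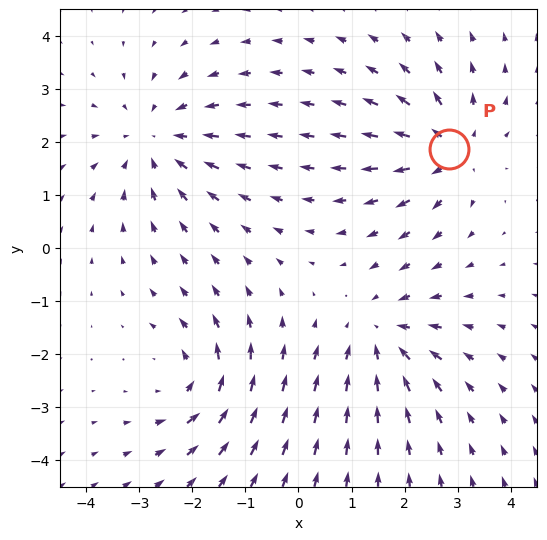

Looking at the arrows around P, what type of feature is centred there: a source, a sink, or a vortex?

At P (2.8, 1.9) the arrows spread outward. Divergence about +4, curl ≈0 — positive divergence with near-zero curl is a source.

source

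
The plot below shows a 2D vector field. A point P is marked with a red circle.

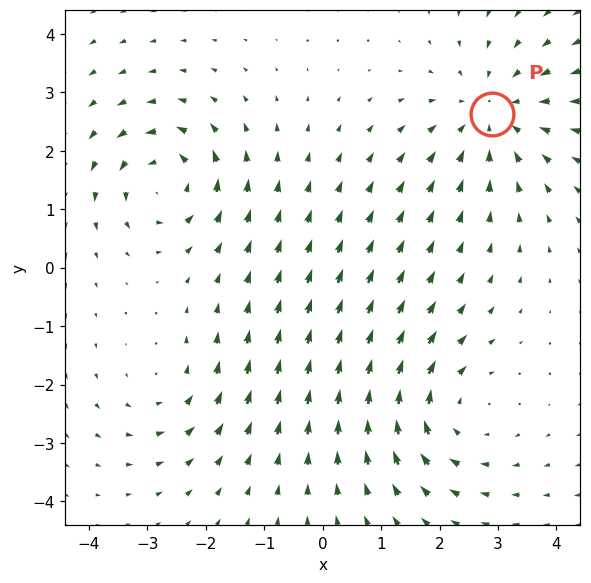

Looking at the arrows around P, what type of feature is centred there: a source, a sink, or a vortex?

At P (2.9, 2.6) the arrows converge inward. Divergence about -4, curl ≈0 — negative divergence with near-zero curl is a sink.

sink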